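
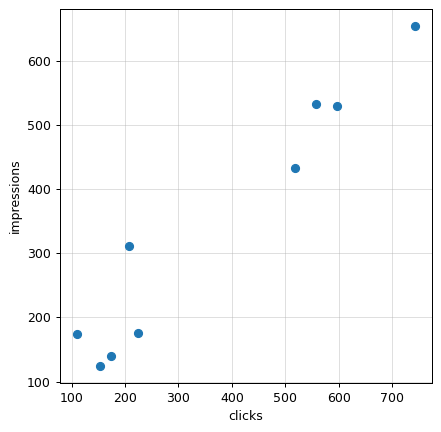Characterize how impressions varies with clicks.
Points are positively correlated; strong (|r| ≈ 1.0).

positive, strong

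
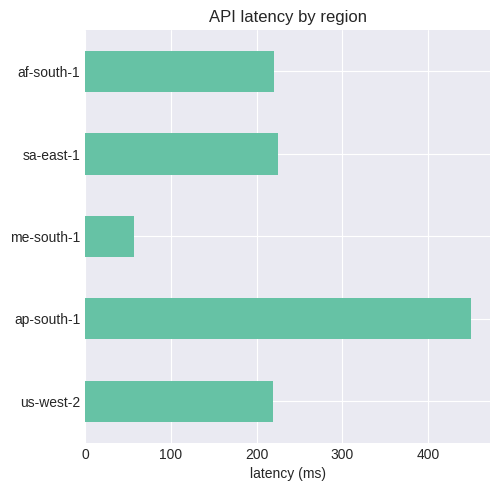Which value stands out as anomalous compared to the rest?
ap-south-1

ap-south-1 ≈ 450; the rest sit between ≈ 50 and ≈ 200.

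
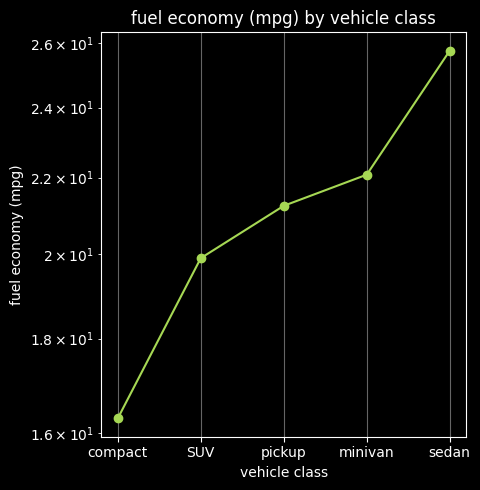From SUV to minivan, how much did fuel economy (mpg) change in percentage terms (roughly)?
SUV ≈ 20, minivan ≈ 22; (22 − 20) / 20 ≈ +10%.

≈ +10%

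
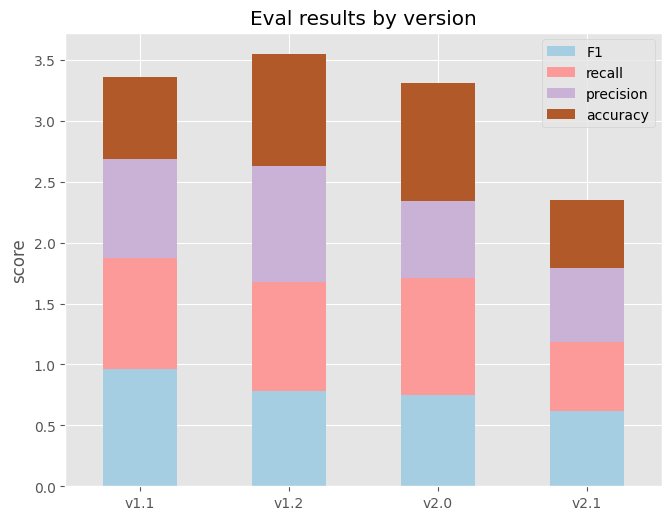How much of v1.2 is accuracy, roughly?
accuracy top ≈ 3.5, bottom ≈ 2.5; segment ≈ 1.0.

≈ 1.0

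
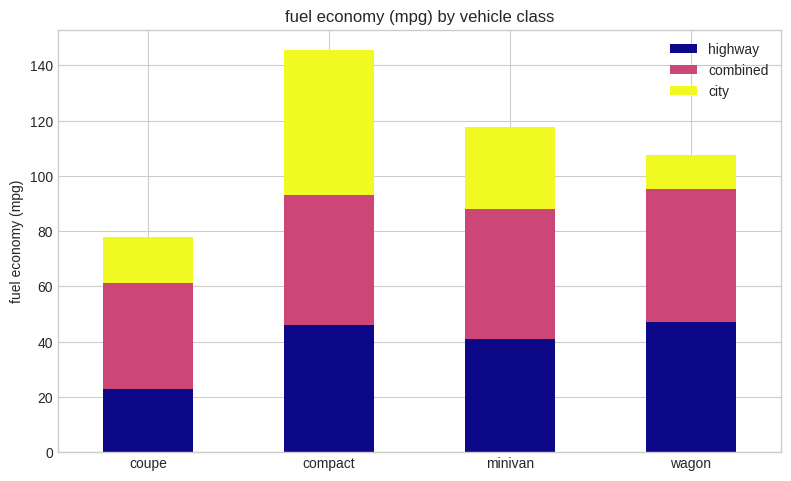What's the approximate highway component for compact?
highway top ≈ 40, bottom ≈ 0; segment ≈ 40.

≈ 40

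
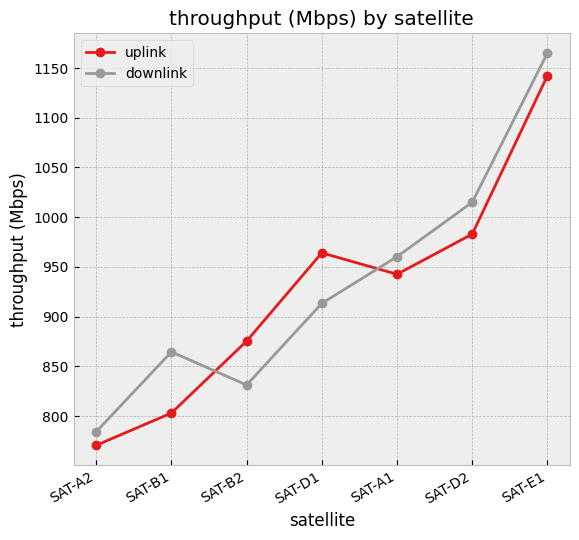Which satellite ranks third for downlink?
SAT-A1

Top 4 for downlink: SAT-E1 ≈ 1150, SAT-D2 ≈ 1000, SAT-A1 ≈ 950, SAT-D1 ≈ 900.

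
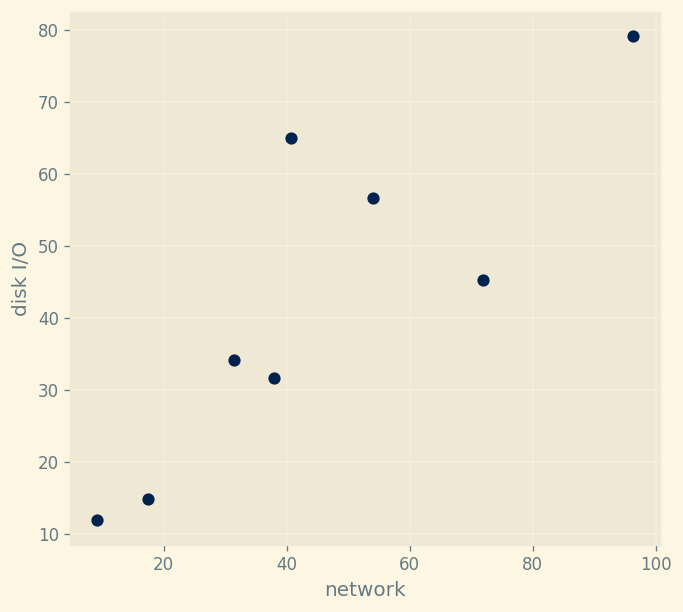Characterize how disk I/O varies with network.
Points are positively correlated; strong (|r| ≈ 0.8).

positive, strong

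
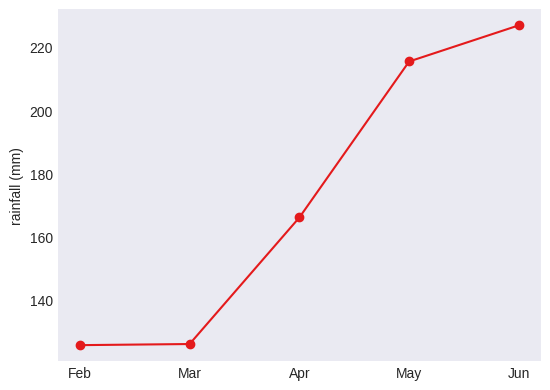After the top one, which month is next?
Top 3: Jun ≈ 230, May ≈ 220, Apr ≈ 170.

May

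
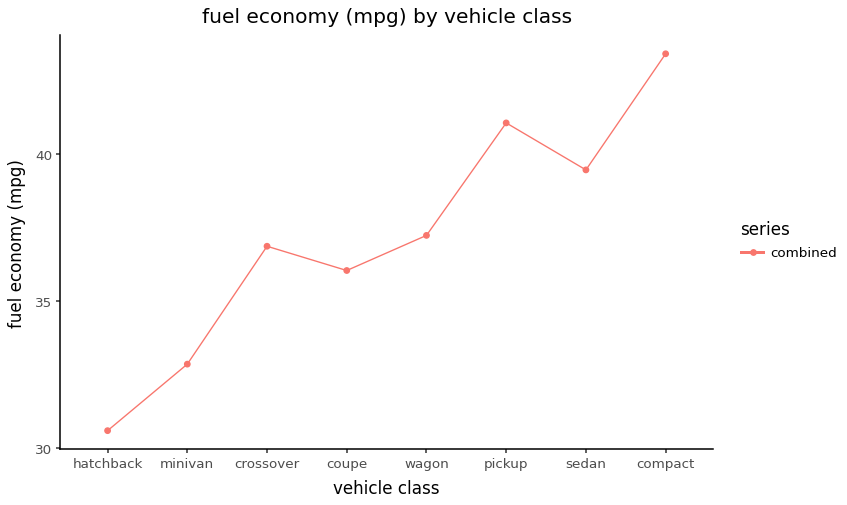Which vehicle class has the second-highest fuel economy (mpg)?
pickup

Top 3: compact ≈ 44, pickup ≈ 42, sedan ≈ 40.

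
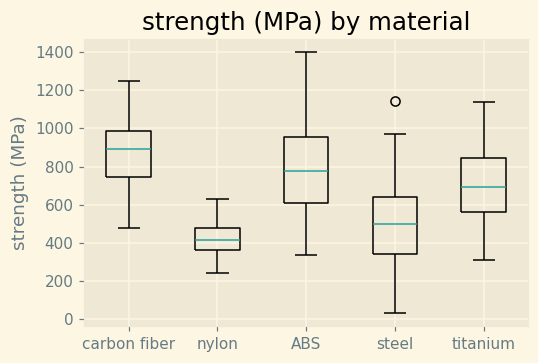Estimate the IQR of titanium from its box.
Q3 ≈ 850, Q1 ≈ 550; IQR ≈ 300.

≈ 300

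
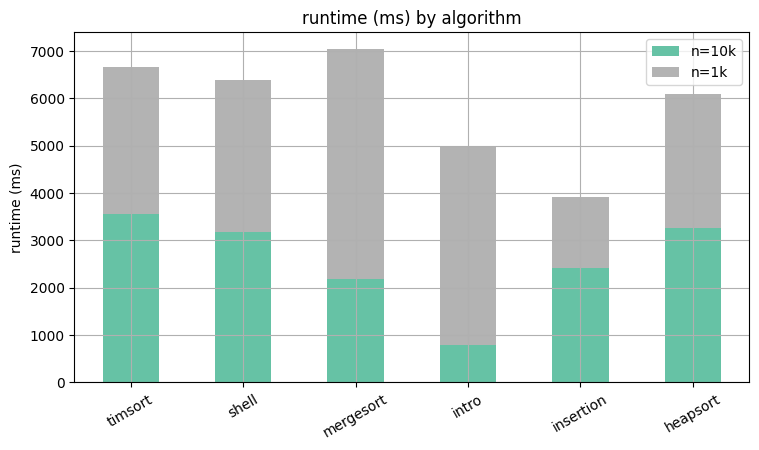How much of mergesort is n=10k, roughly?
n=10k top ≈ 2000, bottom ≈ 0; segment ≈ 2000.

≈ 2000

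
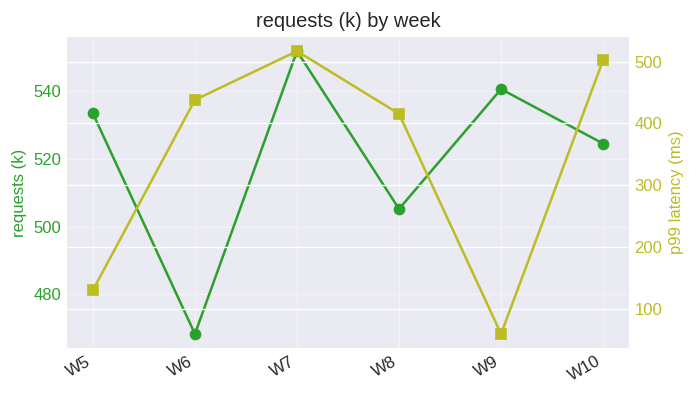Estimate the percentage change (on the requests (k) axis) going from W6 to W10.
≈ +10.6%

W6 ≈ 470, W10 ≈ 520; (520 − 470) / 470 ≈ +10.6%.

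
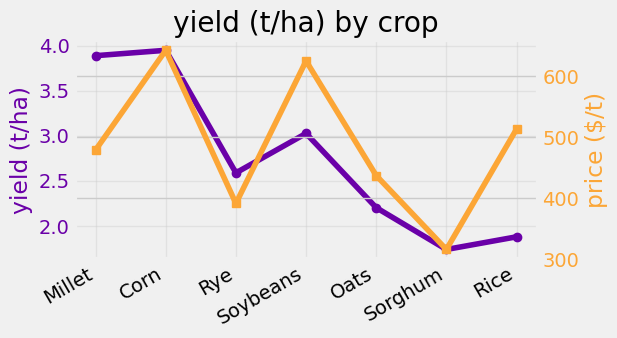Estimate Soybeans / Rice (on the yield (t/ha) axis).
Soybeans ≈ 3.0, Rice ≈ 1.8; 3.0/1.8 ≈ 1.67.

≈ 1.67×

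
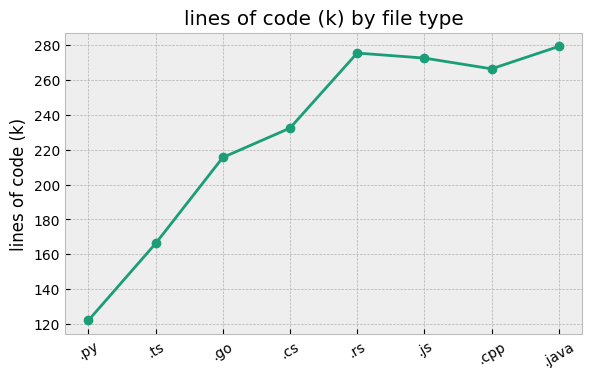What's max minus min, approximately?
Max .java ≈ 280, min .py ≈ 120; range ≈ 160.

≈ 160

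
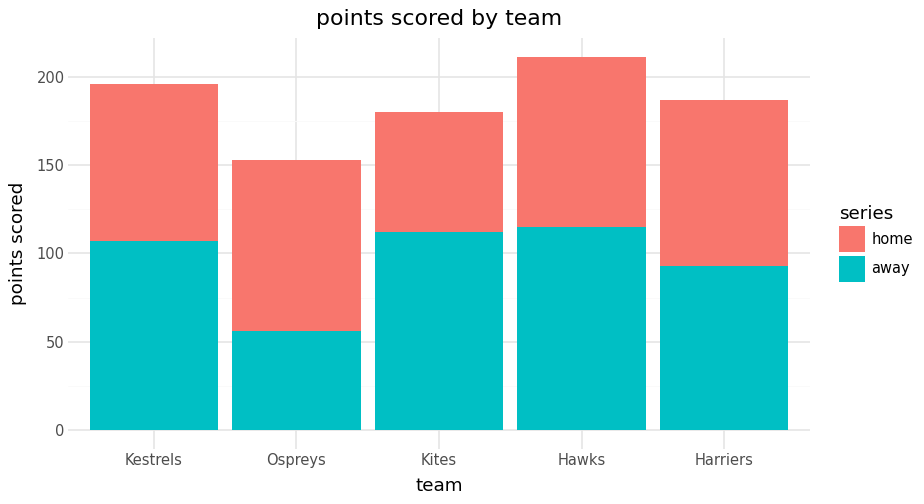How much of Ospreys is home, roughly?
≈ 100

home top ≈ 160, bottom ≈ 60; segment ≈ 100.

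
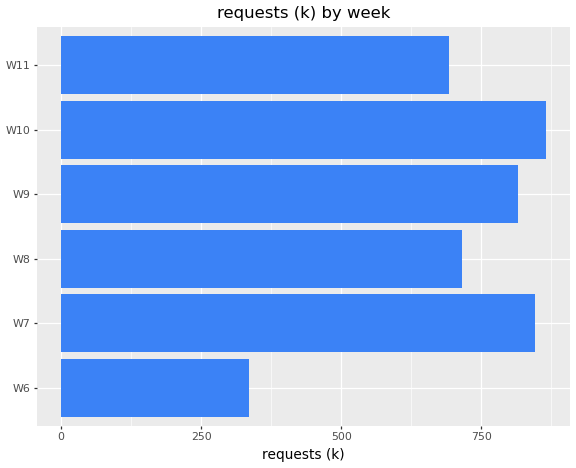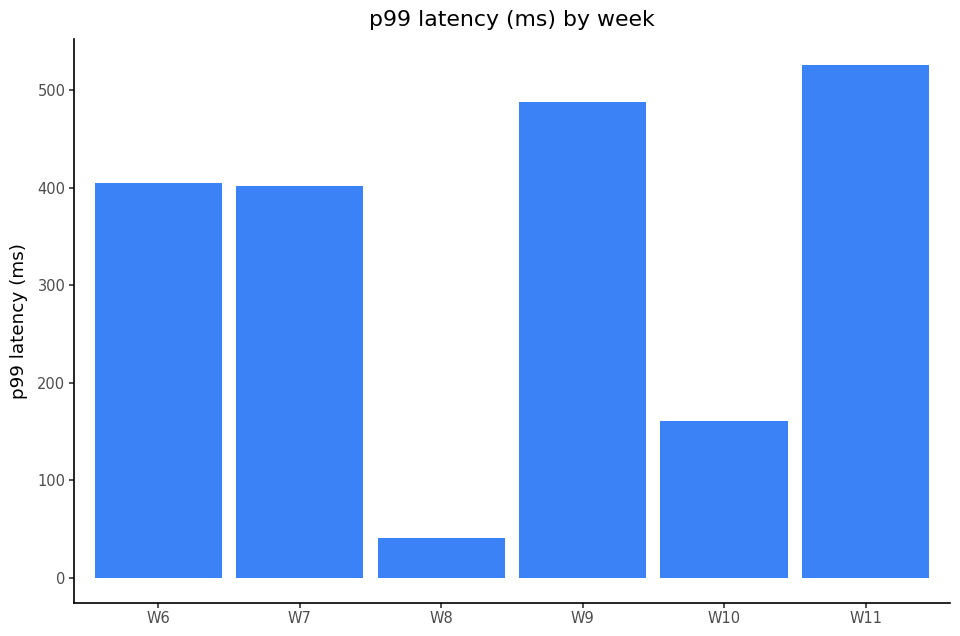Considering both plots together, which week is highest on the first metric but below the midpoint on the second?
Chart 2 median p99 latency (ms) ≈ 400; below-median weeks: W7, W8, W10. Among those, W10 has the highest requests (k) (≈ 900).

W10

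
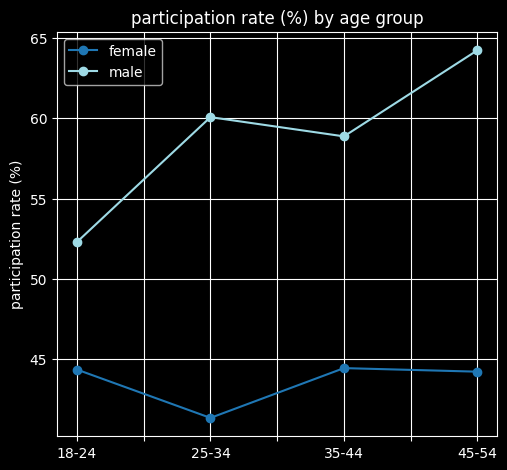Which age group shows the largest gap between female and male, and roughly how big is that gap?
45-54: female ≈ 44, male ≈ 64 → gap ≈ 20. Next-largest (25-34) is only ≈ 18.

45-54, ≈ 20 %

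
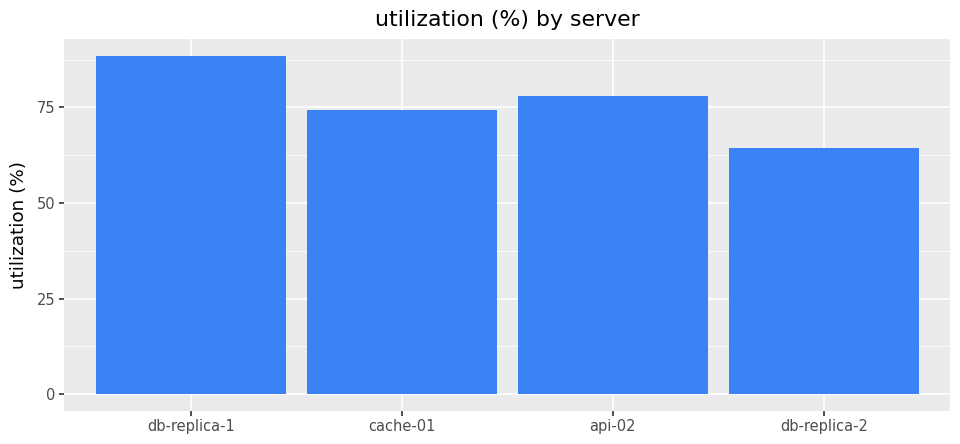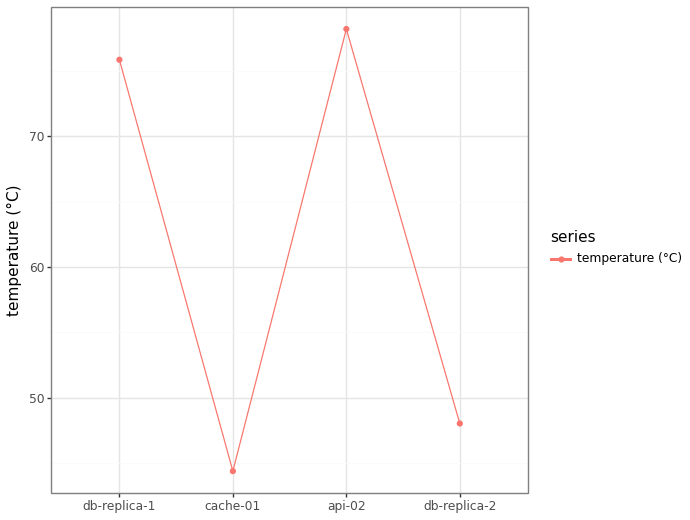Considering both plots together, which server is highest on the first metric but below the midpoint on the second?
cache-01

Chart 2 median temperature (°C) ≈ 60; below-median servers: cache-01, db-replica-2. Among those, cache-01 has the highest utilization (%) (≈ 70).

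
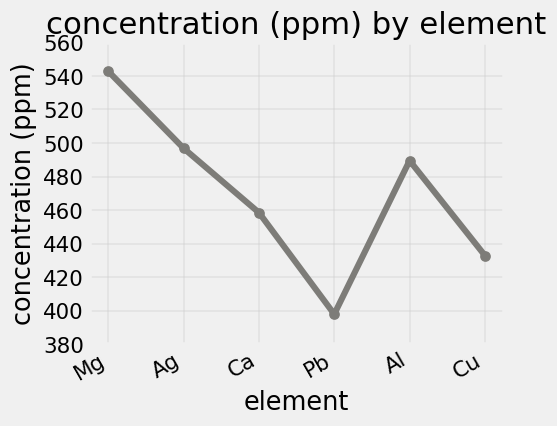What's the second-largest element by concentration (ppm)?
Ag

Top 3: Mg ≈ 540, Ag ≈ 500, Al ≈ 480.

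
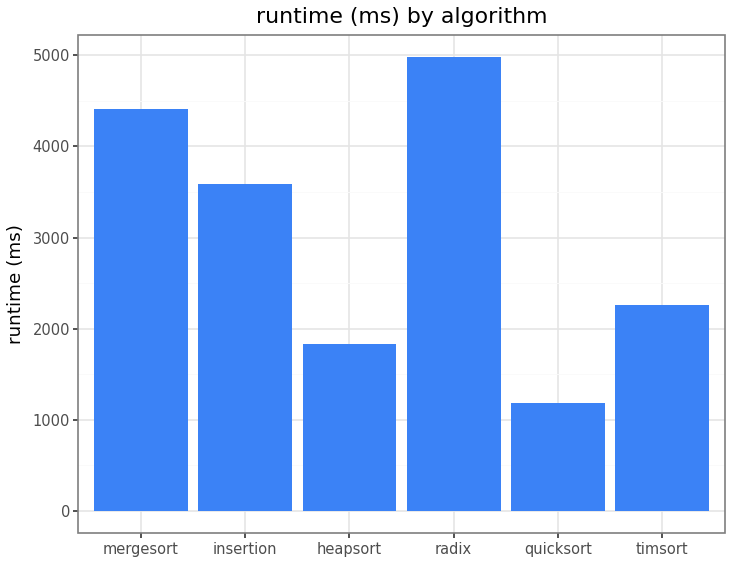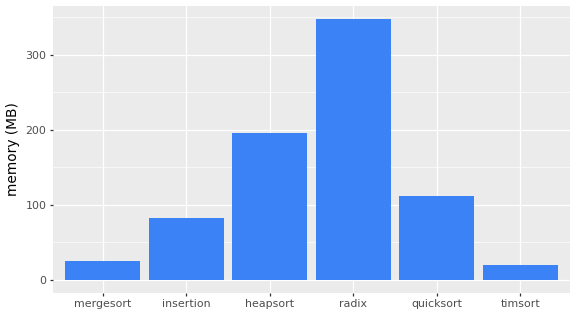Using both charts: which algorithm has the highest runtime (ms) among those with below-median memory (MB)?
Chart 2 median memory (MB) ≈ 100; below-median algorithms: mergesort, insertion, timsort. Among those, mergesort has the highest runtime (ms) (≈ 4500).

mergesort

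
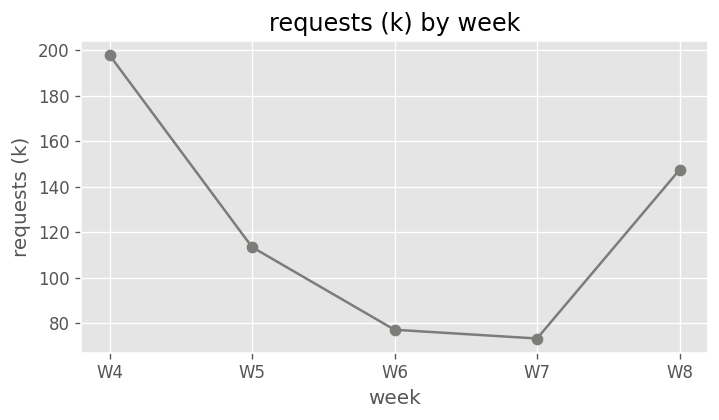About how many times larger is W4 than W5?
W4 ≈ 200, W5 ≈ 120; 200/120 ≈ 1.67.

≈ 1.67×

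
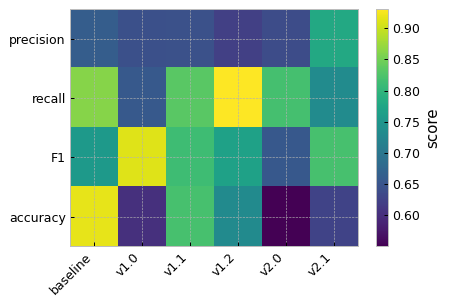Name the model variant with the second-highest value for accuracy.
Top 3 for accuracy: baseline ≈ 0.90, v1.1 ≈ 0.80, v1.2 ≈ 0.75.

v1.1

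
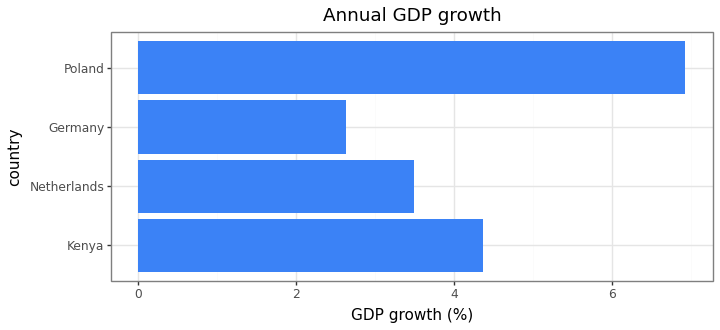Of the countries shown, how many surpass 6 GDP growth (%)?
Above 6: Poland.

1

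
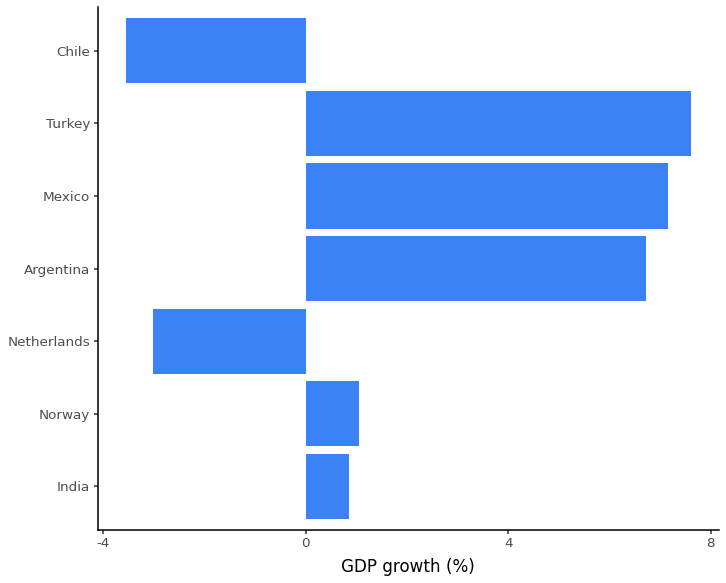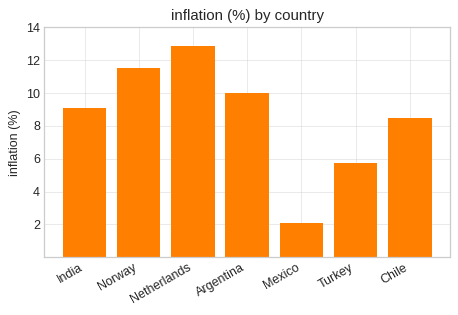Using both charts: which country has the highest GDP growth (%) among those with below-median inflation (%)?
Chart 2 median inflation (%) ≈ 10; below-median countries: Mexico, Turkey, Chile. Among those, Turkey has the highest GDP growth (%) (≈ 8).

Turkey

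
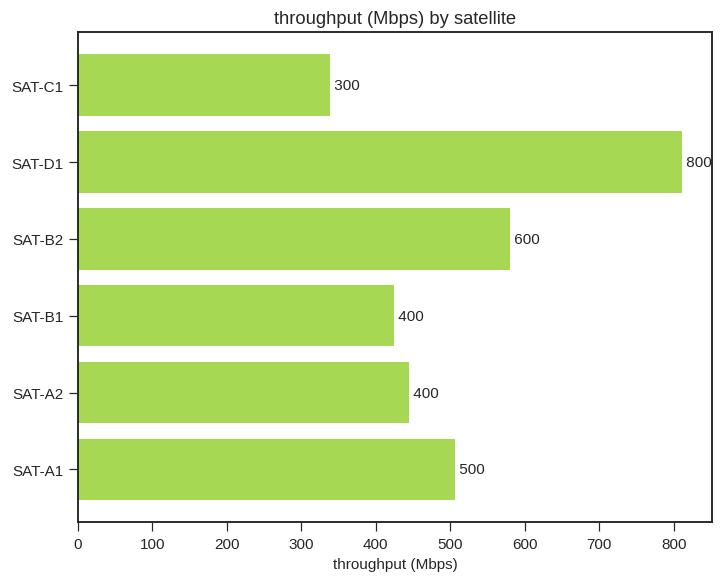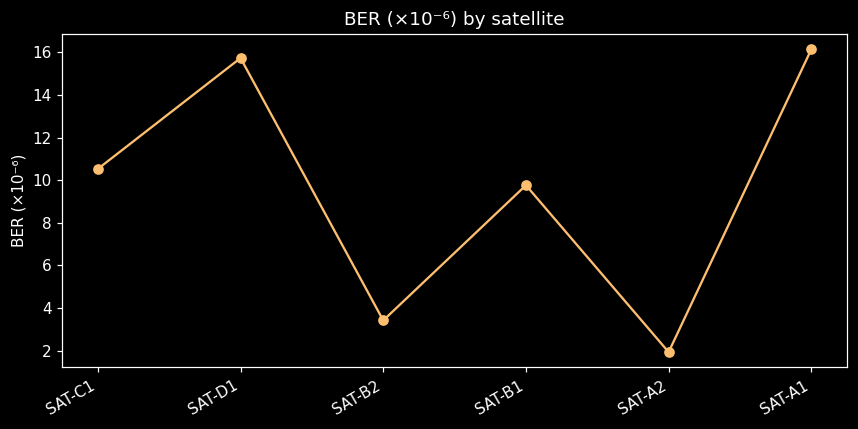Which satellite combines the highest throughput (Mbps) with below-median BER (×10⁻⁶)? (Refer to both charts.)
SAT-B2

Chart 2 median BER (×10⁻⁶) ≈ 10; below-median satellites: SAT-B2, SAT-B1, SAT-A2. Among those, SAT-B2 has the highest throughput (Mbps) (≈ 600).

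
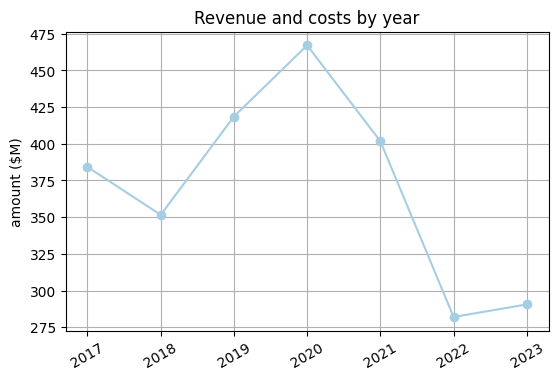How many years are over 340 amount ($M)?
Above 340: 2017, 2018, 2019, 2020, 2021.

5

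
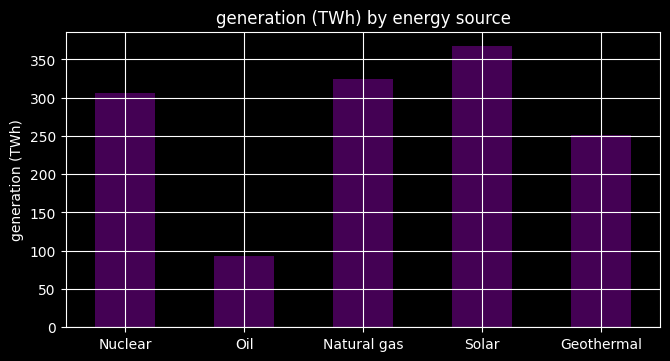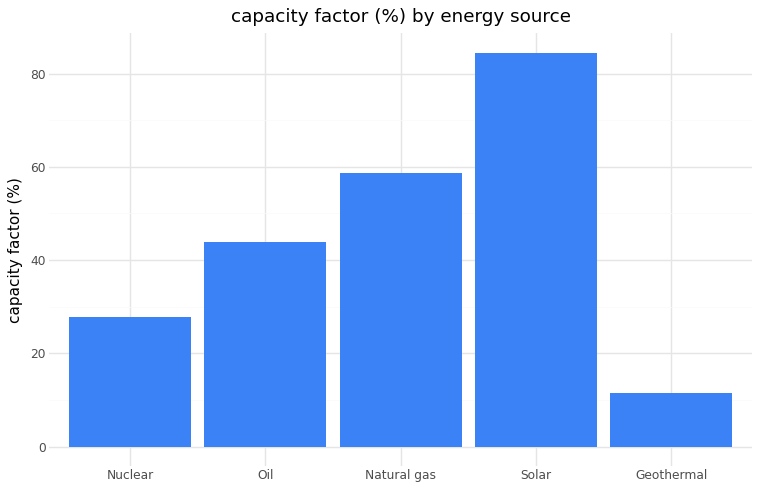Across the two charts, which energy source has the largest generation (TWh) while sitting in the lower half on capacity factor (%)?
Chart 2 median capacity factor (%) ≈ 40; below-median energy sources: Nuclear, Geothermal. Among those, Nuclear has the highest generation (TWh) (≈ 300).

Nuclear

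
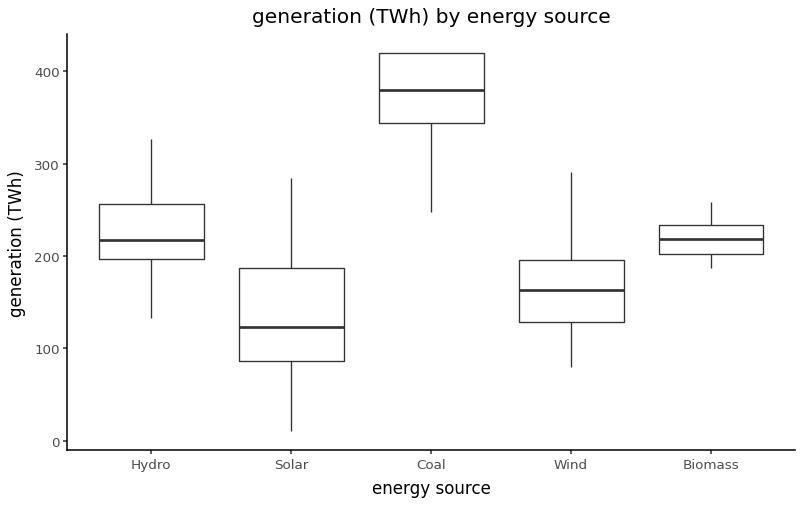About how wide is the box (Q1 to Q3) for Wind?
≈ 75

Q3 ≈ 200, Q1 ≈ 125; IQR ≈ 75.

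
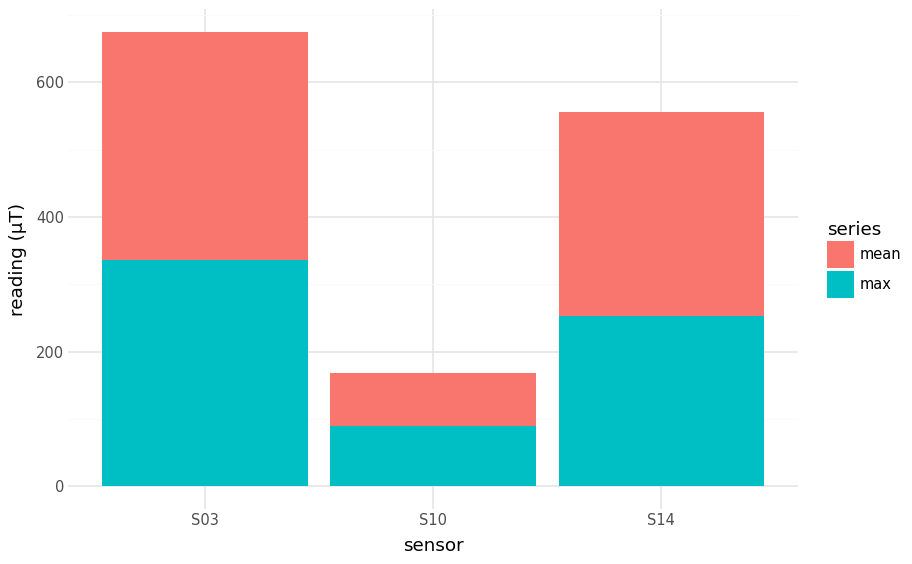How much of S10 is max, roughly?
≈ 100

max top ≈ 100, bottom ≈ 0; segment ≈ 100.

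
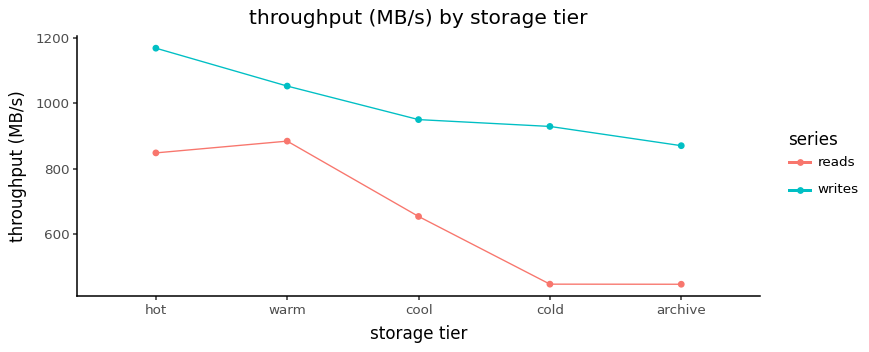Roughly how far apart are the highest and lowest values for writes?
Max hot ≈ 1200, min archive ≈ 900; range ≈ 300.

≈ 300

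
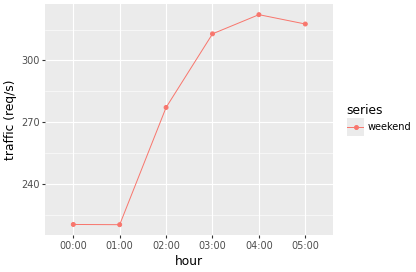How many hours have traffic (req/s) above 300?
Above 300: 03:00, 04:00, 05:00.

3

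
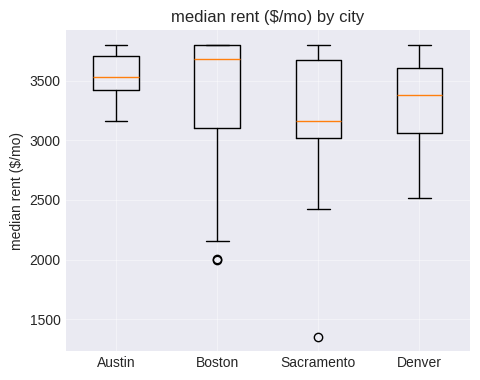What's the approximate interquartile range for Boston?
≈ 700

Q3 ≈ 3800, Q1 ≈ 3100; IQR ≈ 700.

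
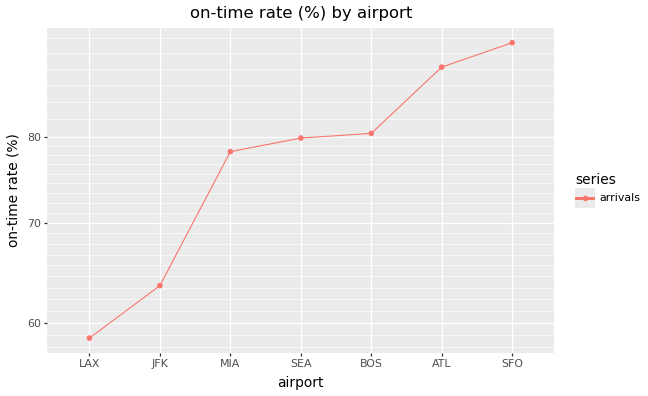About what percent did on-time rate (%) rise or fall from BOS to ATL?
≈ +12.5%

BOS ≈ 80, ATL ≈ 90; (90 − 80) / 80 ≈ +12.5%.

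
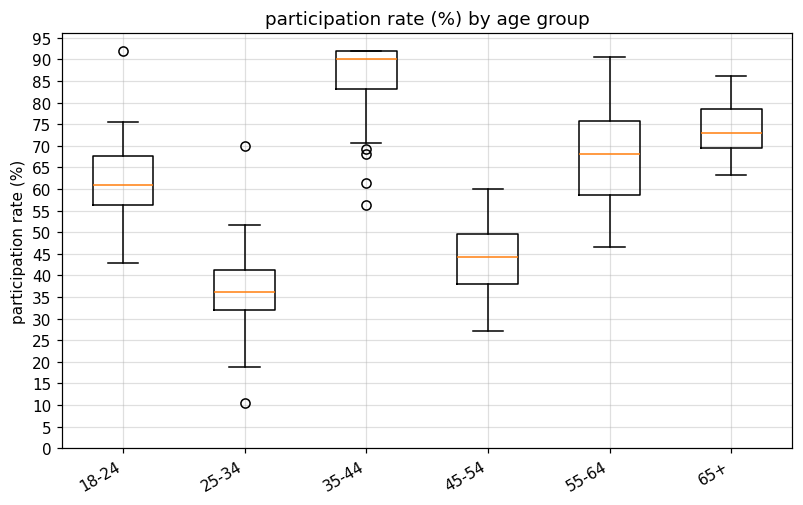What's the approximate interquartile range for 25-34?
≈ 10

Q3 ≈ 40, Q1 ≈ 30; IQR ≈ 10.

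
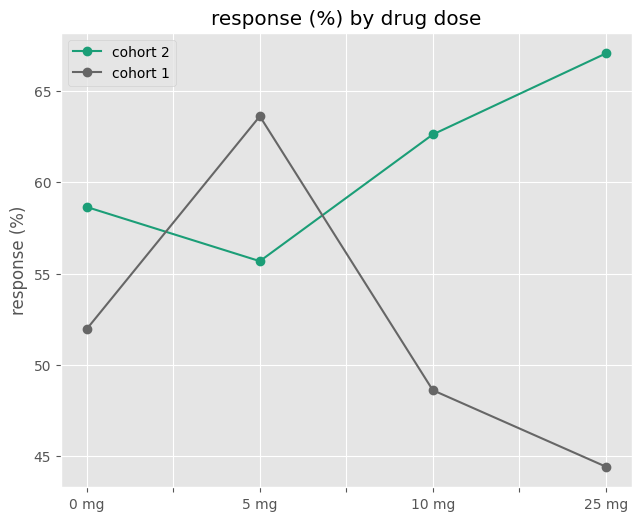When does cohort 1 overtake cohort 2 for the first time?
0 mg: cohort 1 ≈ 52 vs cohort 2 ≈ 58 (not yet); 5 mg: cohort 1 ≈ 64 vs cohort 2 ≈ 56 (first crossover).

5 mg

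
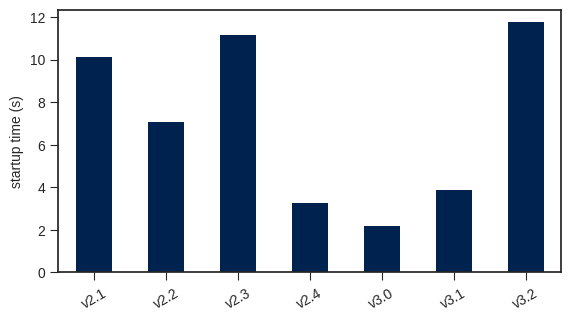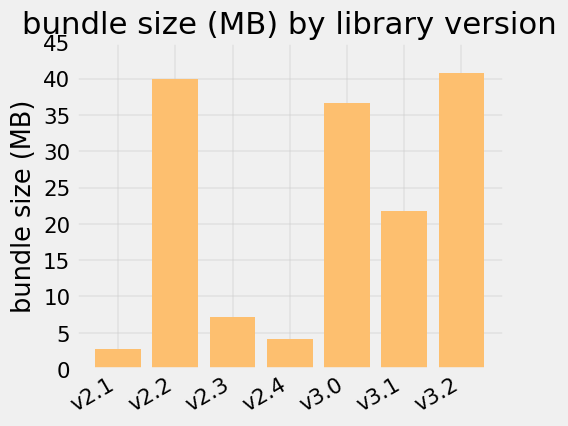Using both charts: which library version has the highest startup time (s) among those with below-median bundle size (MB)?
Chart 2 median bundle size (MB) ≈ 20; below-median library versions: v2.1, v2.3, v2.4. Among those, v2.3 has the highest startup time (s) (≈ 12).

v2.3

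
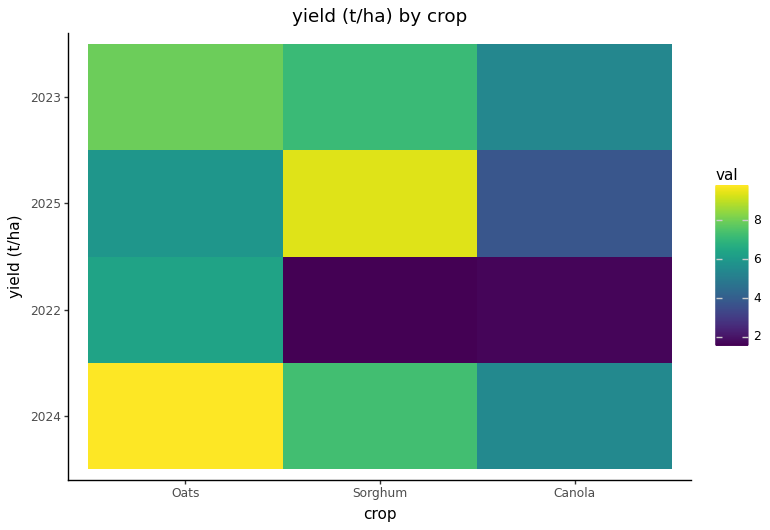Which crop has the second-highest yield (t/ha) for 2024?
Sorghum

Top 3 for 2024: Oats ≈ 10, Sorghum ≈ 7, Canola ≈ 5.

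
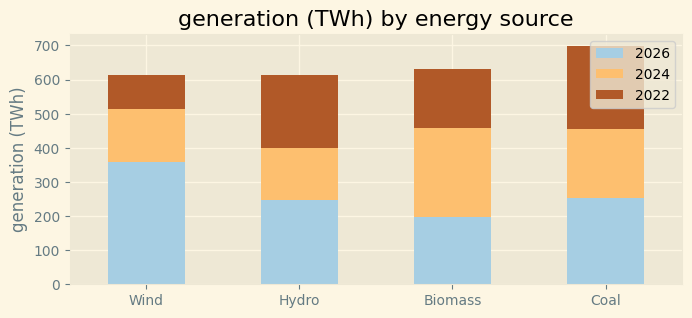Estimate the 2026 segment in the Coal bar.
2026 top ≈ 300, bottom ≈ 0; segment ≈ 300.

≈ 300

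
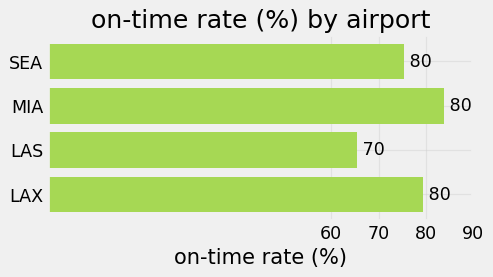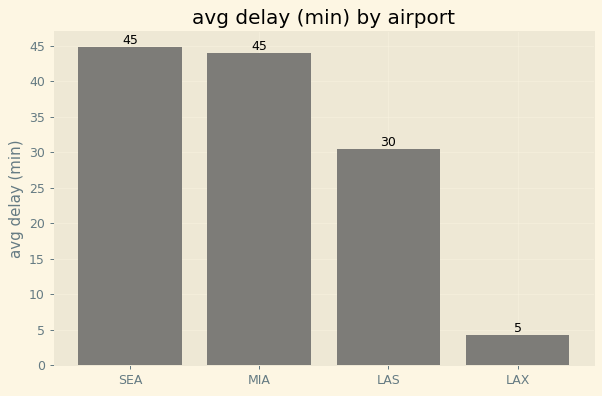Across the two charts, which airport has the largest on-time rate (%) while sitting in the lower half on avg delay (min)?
Chart 2 median avg delay (min) ≈ 35; below-median airports: LAS, LAX. Among those, LAX has the highest on-time rate (%) (≈ 80).

LAX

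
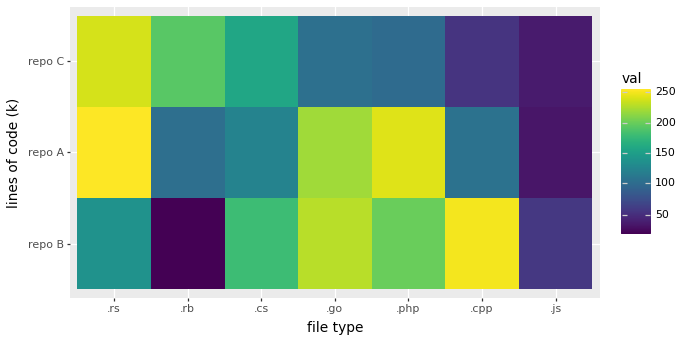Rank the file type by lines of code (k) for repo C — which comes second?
Top 3 for repo C: .rs ≈ 240, .rb ≈ 200, .cs ≈ 160.

.rb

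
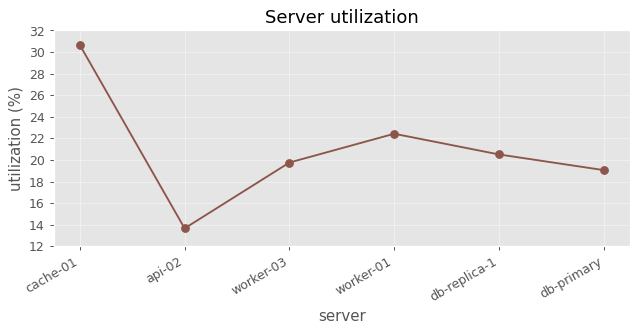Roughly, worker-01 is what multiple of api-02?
worker-01 ≈ 22, api-02 ≈ 14; 22/14 ≈ 1.57.

≈ 1.57×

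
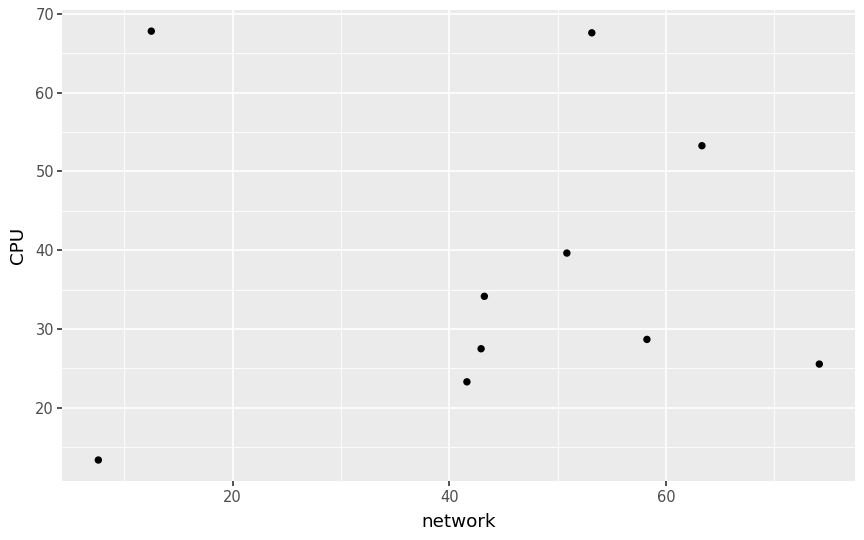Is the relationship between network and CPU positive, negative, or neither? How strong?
no clear correlation

Points are roughly uncorrelated; weak (|r| ≈ 0.0).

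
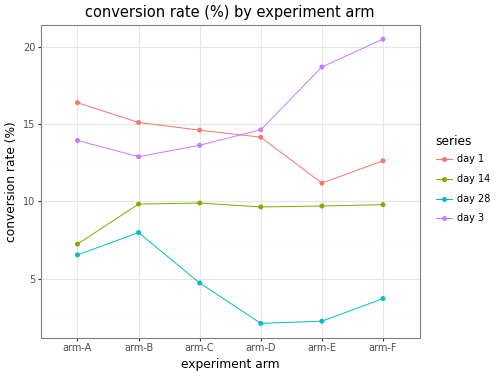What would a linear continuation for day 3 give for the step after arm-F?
Last three: 14, 18, 20 → slope ≈ 3/step → next ≈ 23.

≈ 23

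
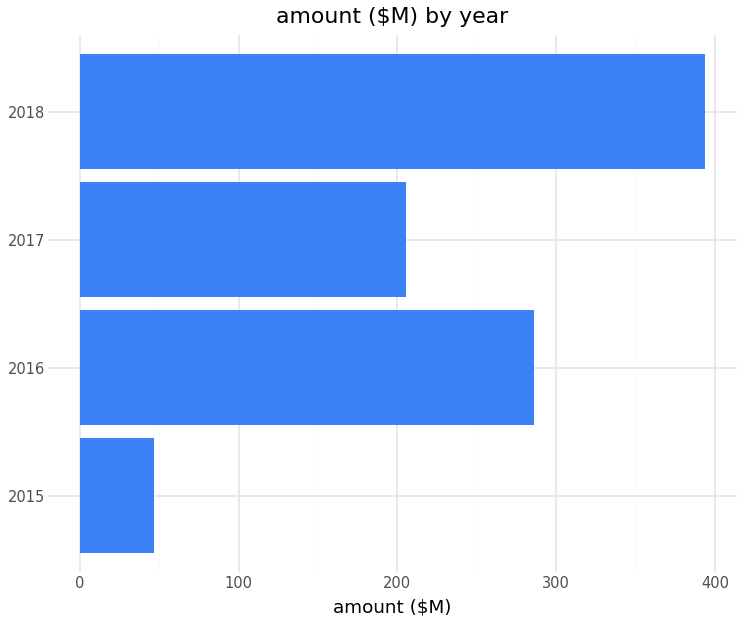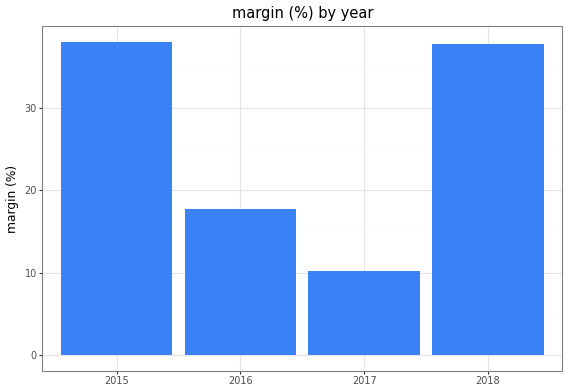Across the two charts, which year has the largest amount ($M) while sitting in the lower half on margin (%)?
2016

Chart 2 median margin (%) ≈ 30; below-median years: 2016, 2017. Among those, 2016 has the highest amount ($M) (≈ 300).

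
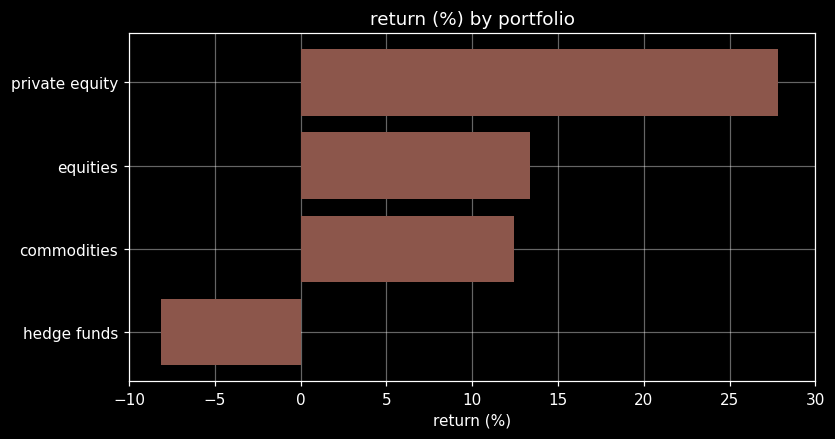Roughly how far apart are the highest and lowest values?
Max private equity ≈ 30, min hedge funds ≈ -10; range ≈ 40.

≈ 40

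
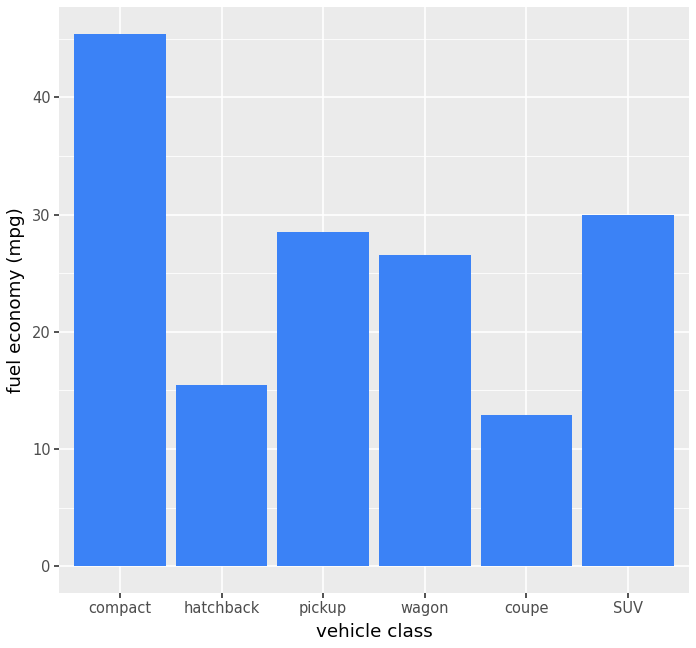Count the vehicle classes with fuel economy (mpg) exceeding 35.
Above 35: compact.

1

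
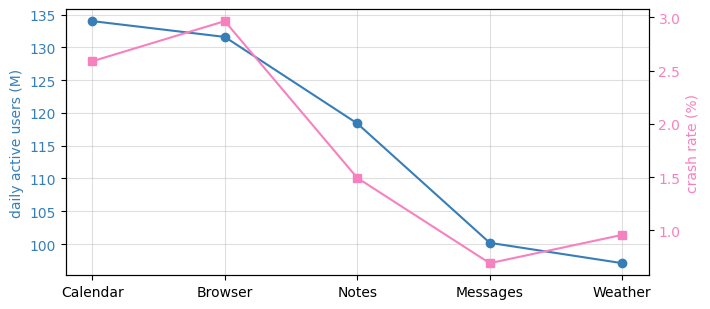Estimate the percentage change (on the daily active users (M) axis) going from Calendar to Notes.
≈ -11.1%

Calendar ≈ 135, Notes ≈ 120; (120 − 135) / 135 ≈ -11.1%.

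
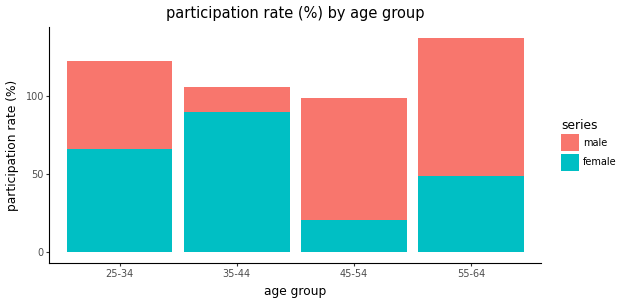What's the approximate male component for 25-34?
≈ 60

male top ≈ 120, bottom ≈ 60; segment ≈ 60.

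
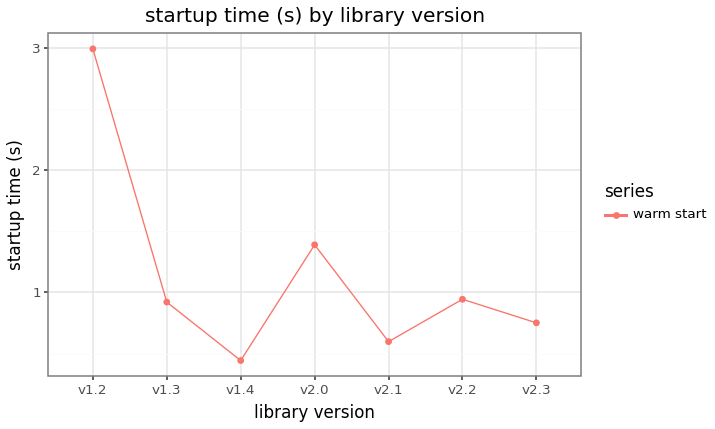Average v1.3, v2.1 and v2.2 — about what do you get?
≈ 0.83

(1.0 + 0.5 + 1.0) / 3 ≈ 0.83.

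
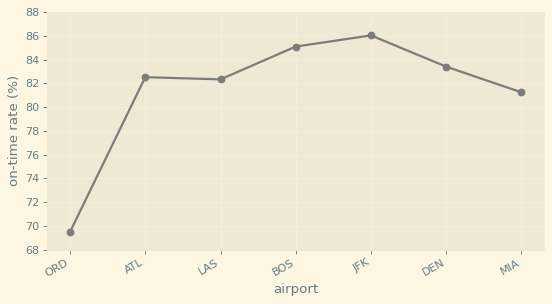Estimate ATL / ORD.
ATL ≈ 82, ORD ≈ 70; 82/70 ≈ 1.17.

≈ 1.17×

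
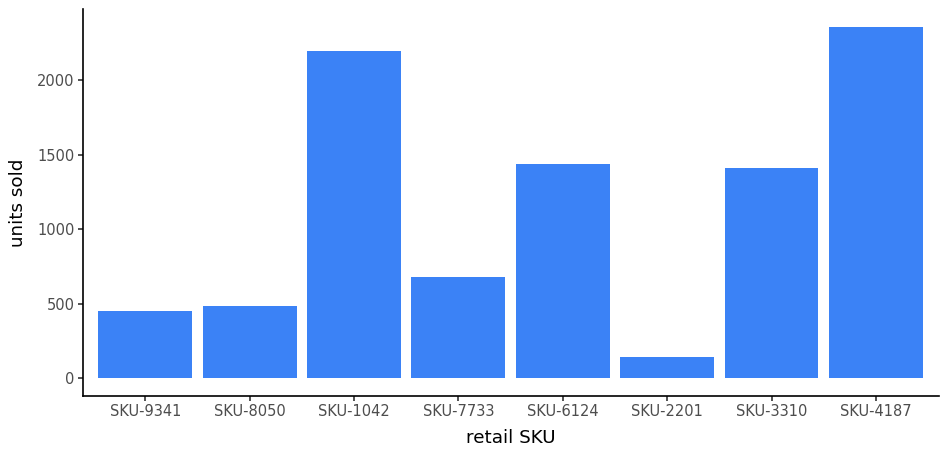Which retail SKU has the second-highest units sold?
Top 3: SKU-4187 ≈ 2400, SKU-1042 ≈ 2200, SKU-6124 ≈ 1400.

SKU-1042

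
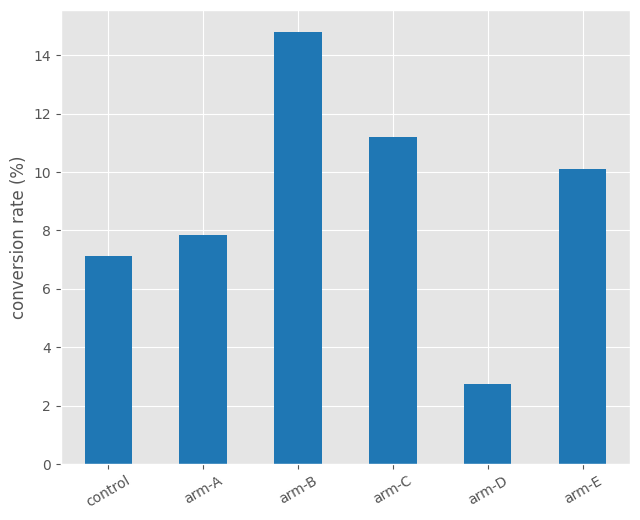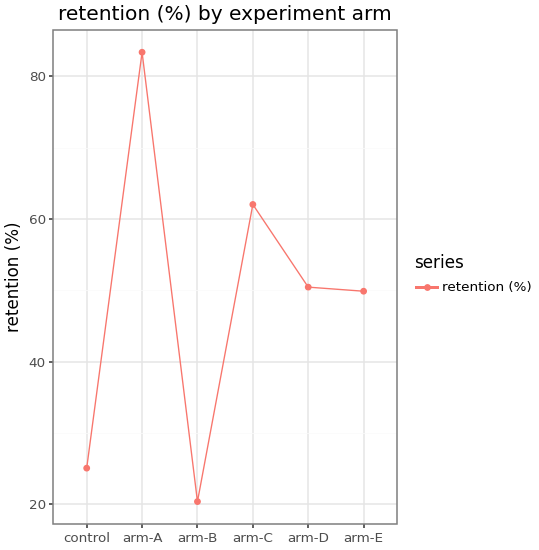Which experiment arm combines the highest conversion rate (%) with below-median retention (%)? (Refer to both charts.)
Chart 2 median retention (%) ≈ 50; below-median experiment arms: control, arm-B, arm-E. Among those, arm-B has the highest conversion rate (%) (≈ 14).

arm-B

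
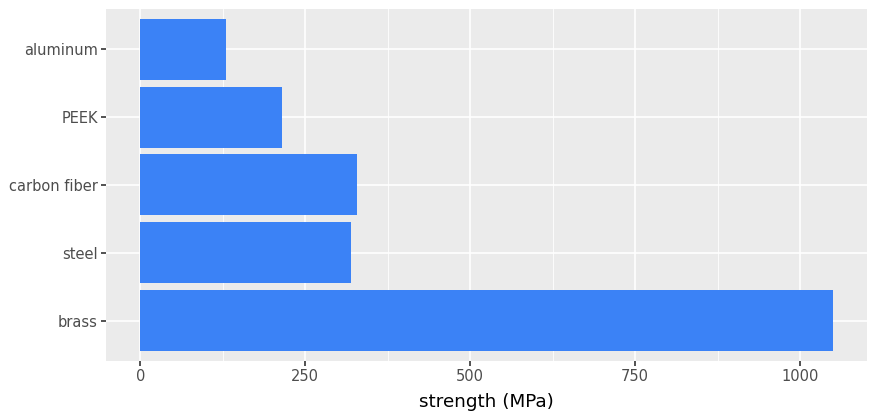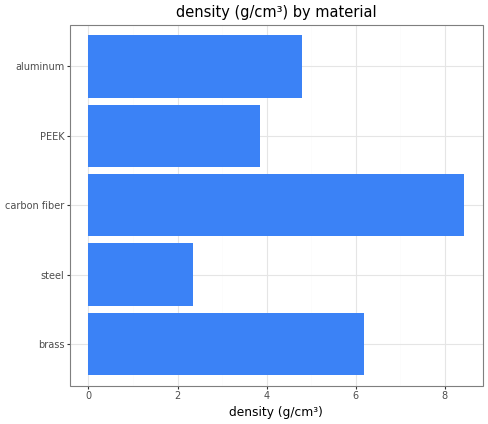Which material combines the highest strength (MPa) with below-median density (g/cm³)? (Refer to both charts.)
Chart 2 median density (g/cm³) ≈ 5; below-median materials: steel, PEEK. Among those, steel has the highest strength (MPa) (≈ 300).

steel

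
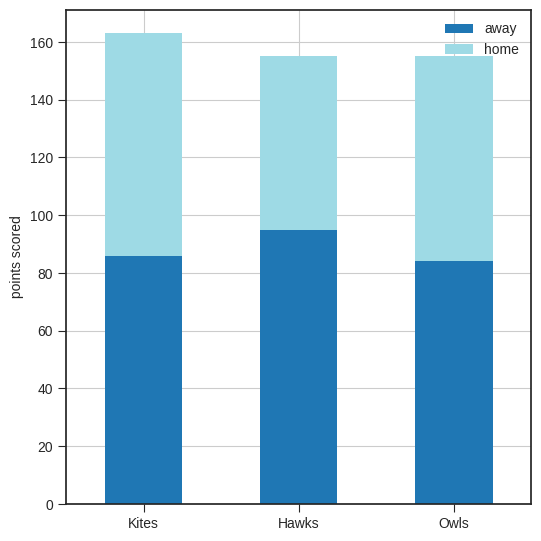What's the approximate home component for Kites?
home top ≈ 160, bottom ≈ 80; segment ≈ 80.

≈ 80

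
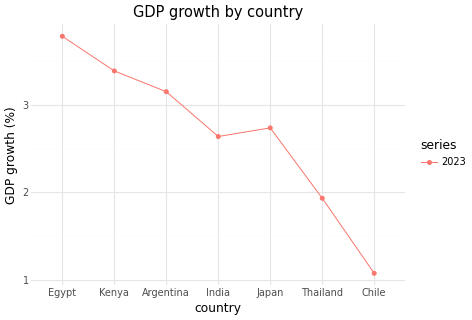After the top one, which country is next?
Top 3: Egypt ≈ 4.0, Kenya ≈ 3.5, Argentina ≈ 3.0.

Kenya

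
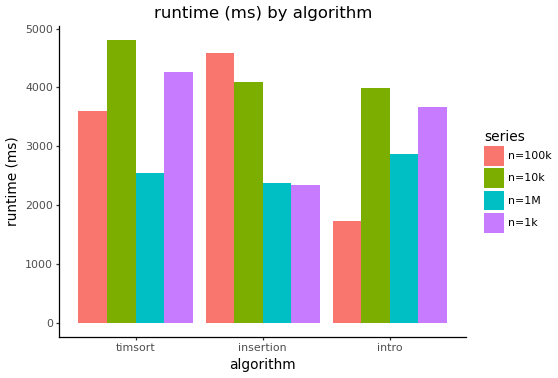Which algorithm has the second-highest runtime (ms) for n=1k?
Top 3 for n=1k: timsort ≈ 4500, intro ≈ 3500, insertion ≈ 2500.

intro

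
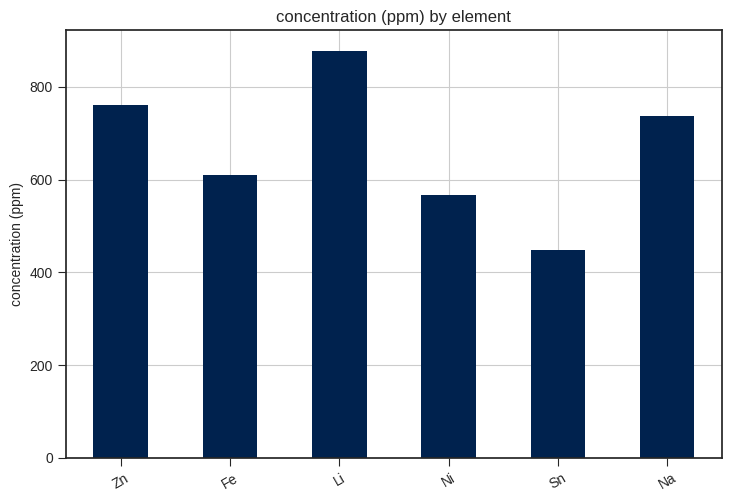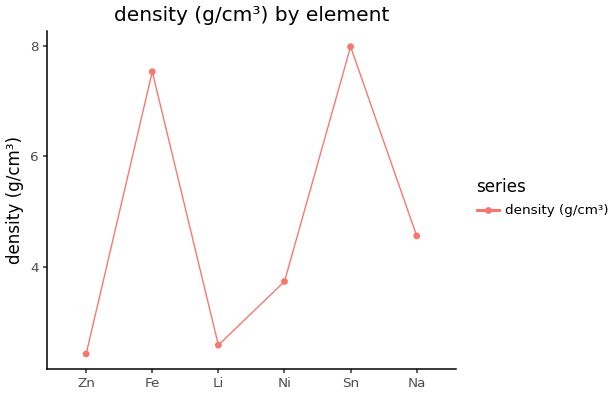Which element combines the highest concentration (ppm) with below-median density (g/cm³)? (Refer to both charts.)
Chart 2 median density (g/cm³) ≈ 4; below-median elements: Zn, Li, Ni. Among those, Li has the highest concentration (ppm) (≈ 900).

Li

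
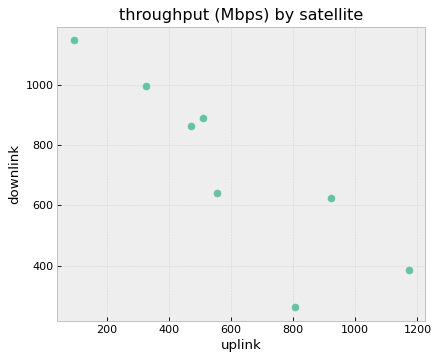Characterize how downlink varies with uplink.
negative, strong

Points are negatively correlated; strong (|r| ≈ 0.9).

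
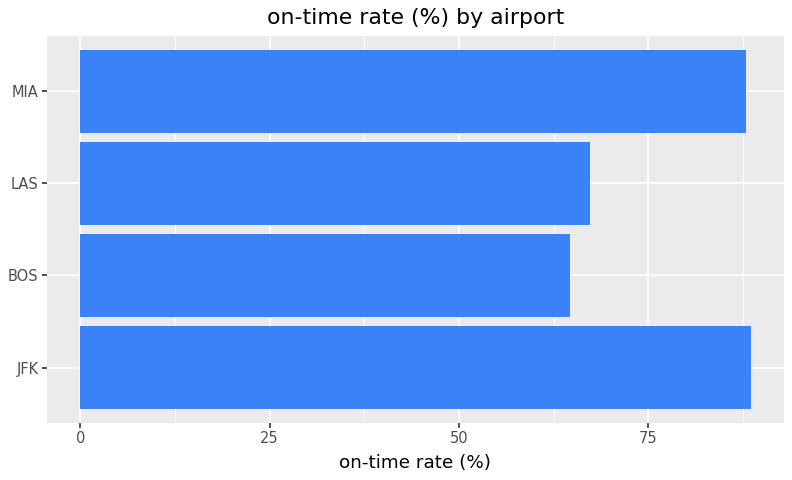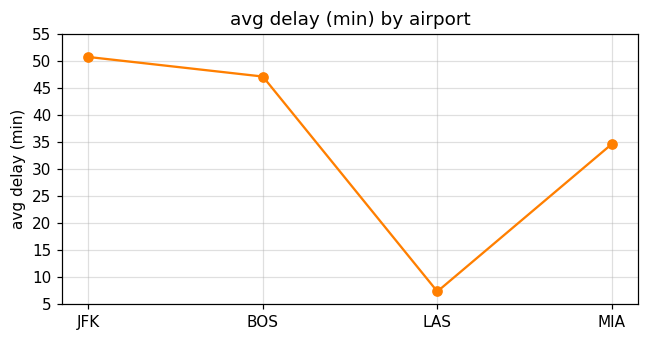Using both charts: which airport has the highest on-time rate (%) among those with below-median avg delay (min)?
MIA

Chart 2 median avg delay (min) ≈ 40; below-median airports: LAS, MIA. Among those, MIA has the highest on-time rate (%) (≈ 90).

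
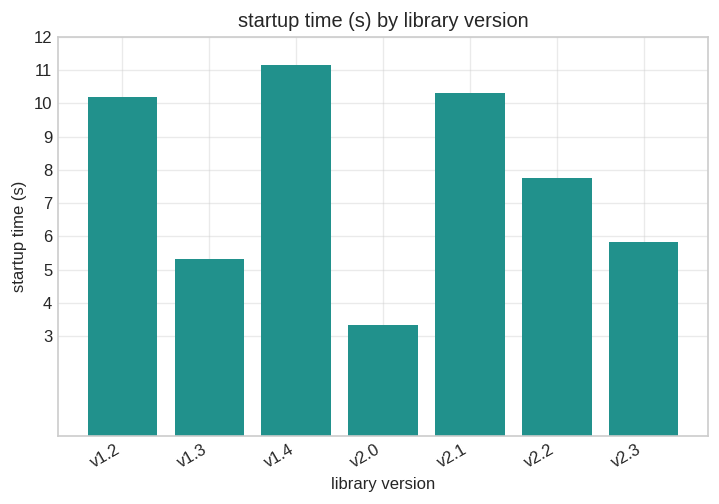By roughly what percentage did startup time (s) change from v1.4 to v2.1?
≈ -9.1%

v1.4 ≈ 11, v2.1 ≈ 10; (10 − 11) / 11 ≈ -9.1%.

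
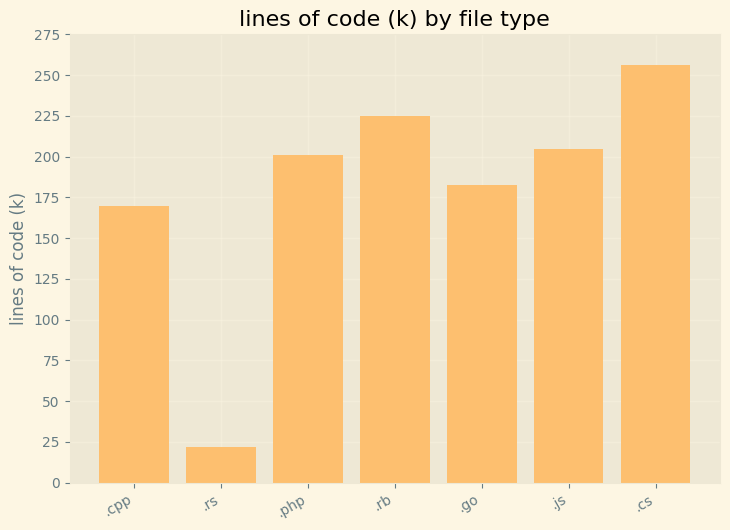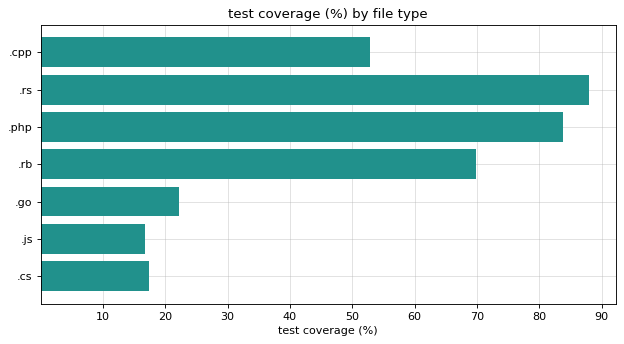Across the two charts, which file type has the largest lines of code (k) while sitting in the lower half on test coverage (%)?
.cs

Chart 2 median test coverage (%) ≈ 50; below-median file types: .go, .js, .cs. Among those, .cs has the highest lines of code (k) (≈ 250).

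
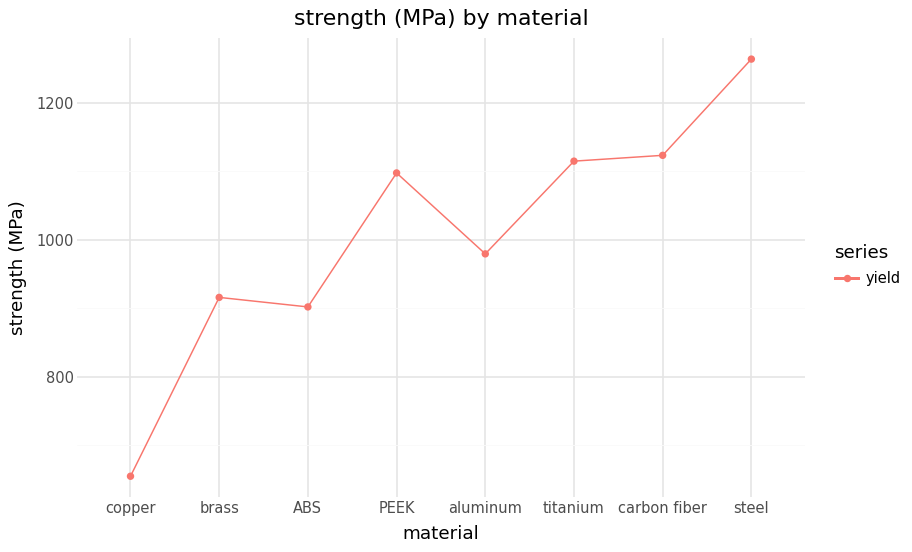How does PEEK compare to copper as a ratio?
PEEK ≈ 1100, copper ≈ 700; 1100/700 ≈ 1.57.

≈ 1.57×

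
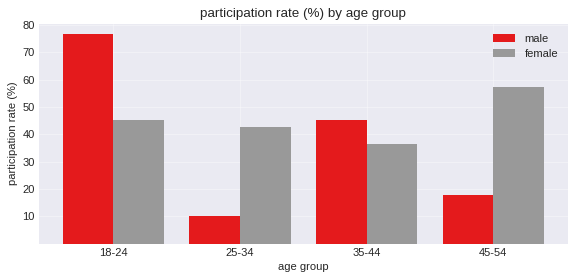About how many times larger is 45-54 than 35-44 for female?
≈ 1.5×

45-54 ≈ 60, 35-44 ≈ 40; 60/40 ≈ 1.5.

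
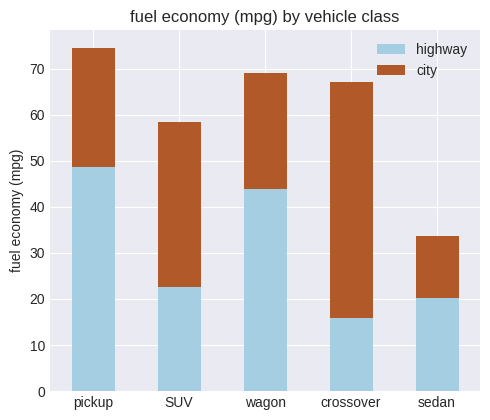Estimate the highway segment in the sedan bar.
highway top ≈ 20, bottom ≈ 0; segment ≈ 20.

≈ 20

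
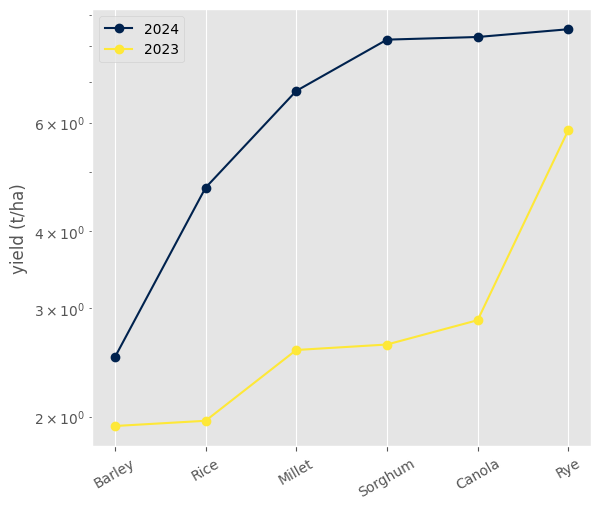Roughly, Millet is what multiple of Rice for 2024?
≈ 1.4×

Millet ≈ 7, Rice ≈ 5; 7/5 ≈ 1.4.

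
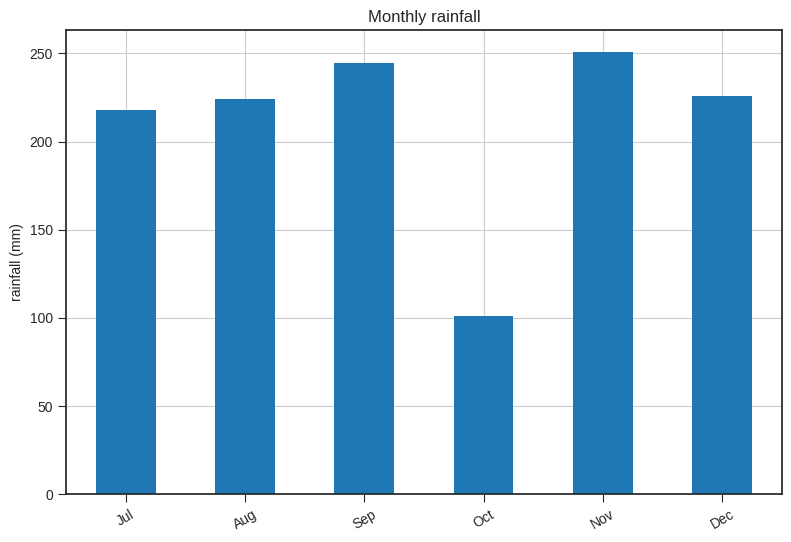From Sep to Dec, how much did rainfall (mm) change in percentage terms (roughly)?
Sep ≈ 250, Dec ≈ 225; (225 − 250) / 250 ≈ -10%.

≈ -10%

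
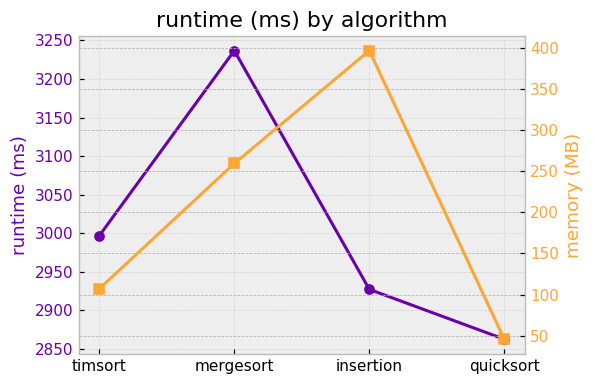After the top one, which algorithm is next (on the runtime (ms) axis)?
Top 3 (on the runtime (ms) axis): mergesort ≈ 3250, timsort ≈ 3000, insertion ≈ 2950.

timsort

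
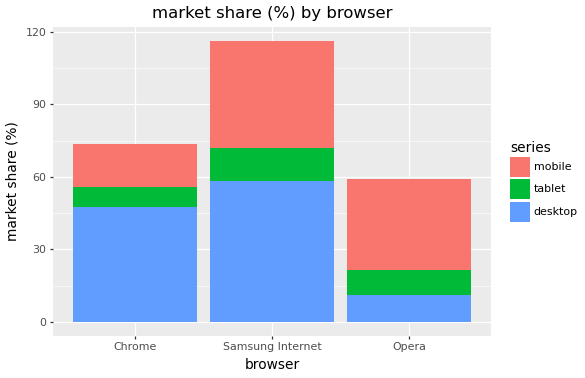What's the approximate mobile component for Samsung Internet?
≈ 50

mobile top ≈ 120, bottom ≈ 70; segment ≈ 50.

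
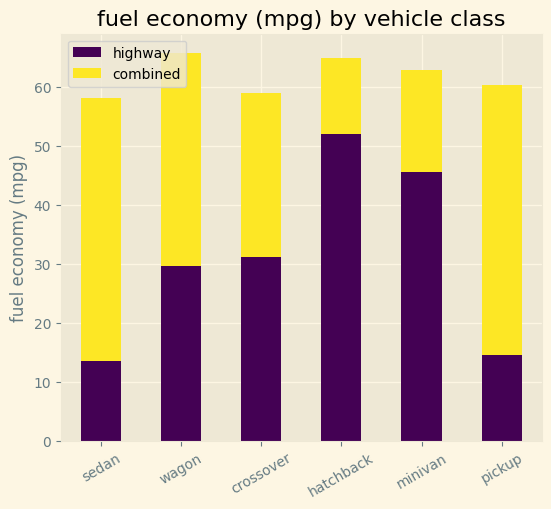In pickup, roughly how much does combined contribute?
≈ 50

combined top ≈ 60, bottom ≈ 10; segment ≈ 50.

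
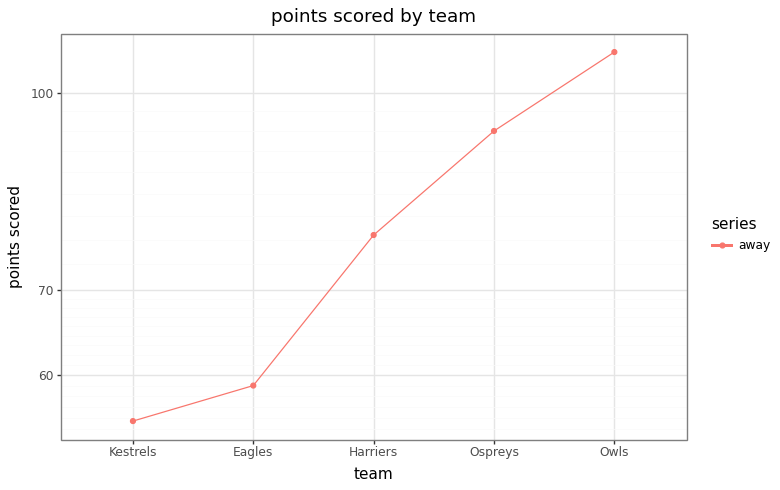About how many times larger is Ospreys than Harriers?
Ospreys ≈ 95, Harriers ≈ 75; 95/75 ≈ 1.27.

≈ 1.27×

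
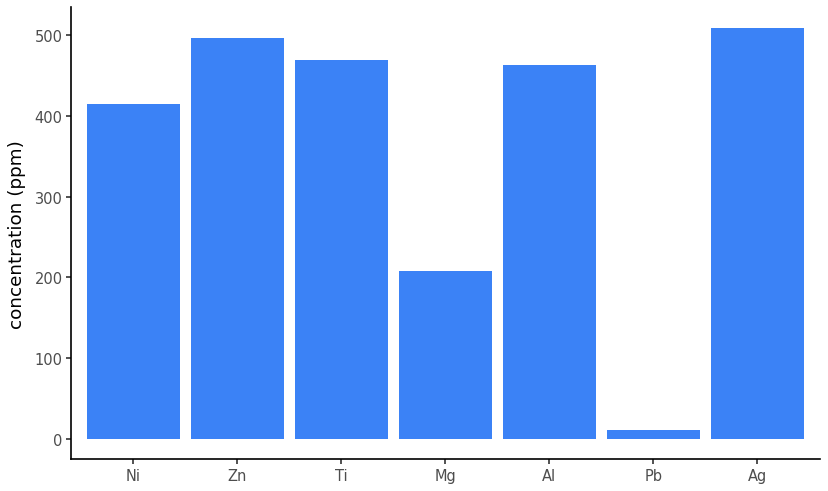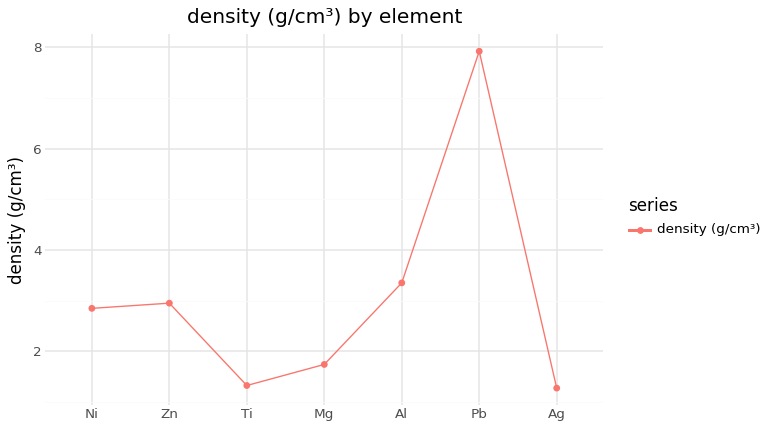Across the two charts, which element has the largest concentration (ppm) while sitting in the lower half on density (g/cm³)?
Chart 2 median density (g/cm³) ≈ 3; below-median elements: Ti, Mg, Ag. Among those, Ag has the highest concentration (ppm) (≈ 500).

Ag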